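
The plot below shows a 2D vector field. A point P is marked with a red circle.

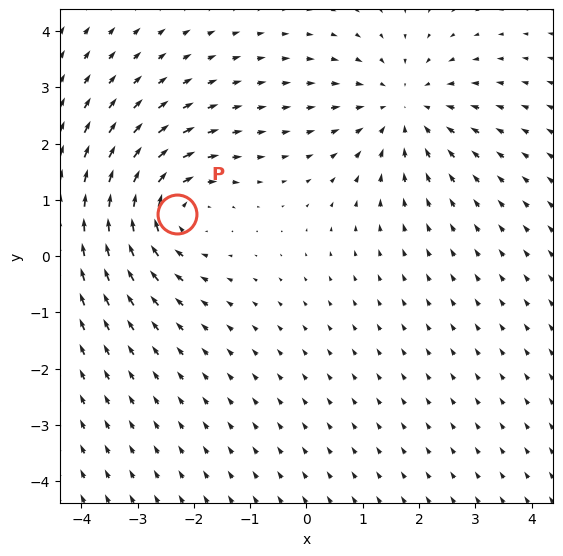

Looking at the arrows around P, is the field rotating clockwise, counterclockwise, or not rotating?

Near P at (-2.3, 0.8) the arrows circulate clockwise. The curl (z-component) there is about -3; negative curl means clockwise rotation.

clockwise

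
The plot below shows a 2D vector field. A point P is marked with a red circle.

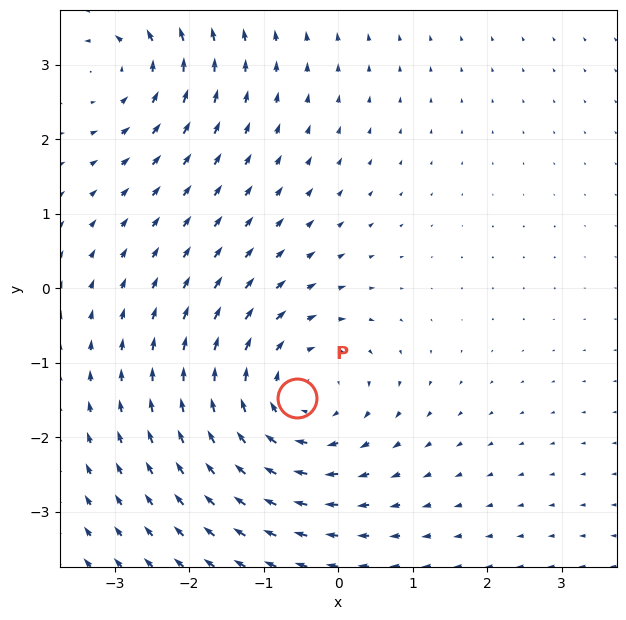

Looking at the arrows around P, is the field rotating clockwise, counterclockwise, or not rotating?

Near P at (-0.6, -1.5) the arrows circulate clockwise. The curl (z-component) there is about -4; negative curl means clockwise rotation.

clockwise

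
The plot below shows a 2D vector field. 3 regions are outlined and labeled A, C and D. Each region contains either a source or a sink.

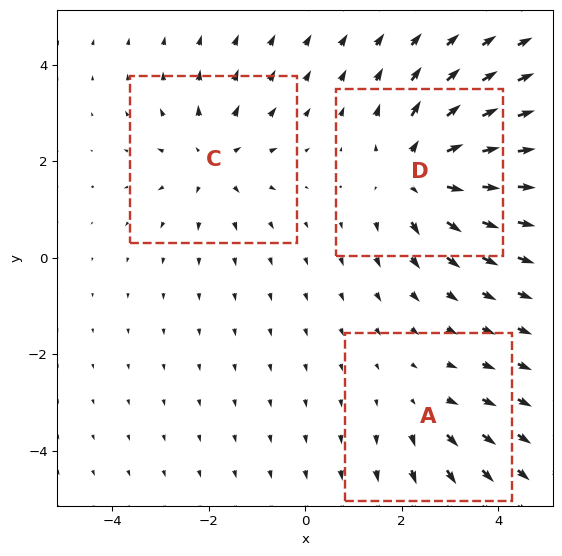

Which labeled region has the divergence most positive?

D

Divergence at each region's feature centre — A: about +2, C: about +3, D: about +5. Region D is most positive.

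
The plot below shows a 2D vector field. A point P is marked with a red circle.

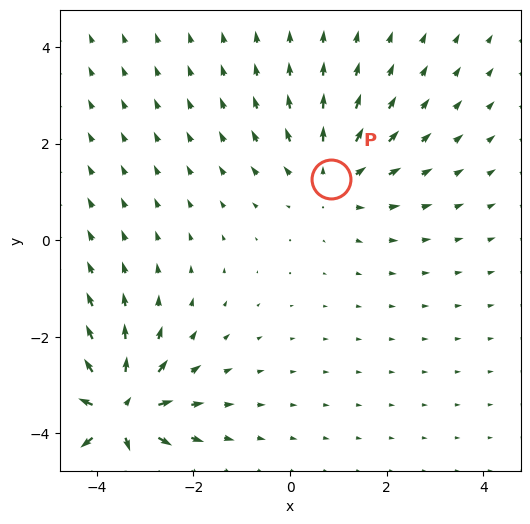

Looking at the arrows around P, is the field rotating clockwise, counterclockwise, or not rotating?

not rotating

Near P at (0.8, 1.3) the arrows show no circulation. The curl there is ≈0.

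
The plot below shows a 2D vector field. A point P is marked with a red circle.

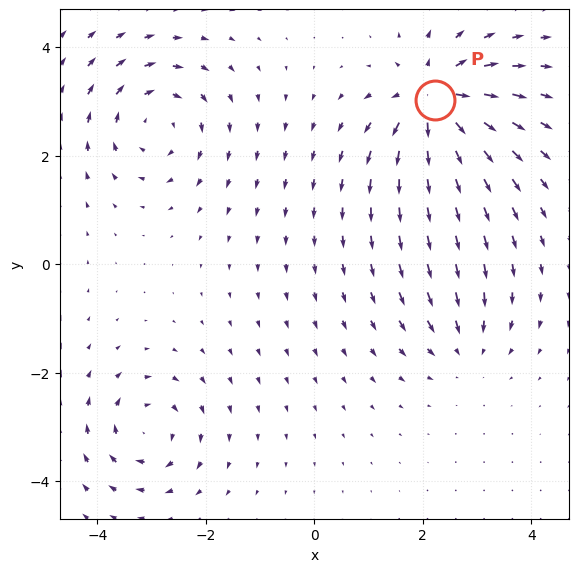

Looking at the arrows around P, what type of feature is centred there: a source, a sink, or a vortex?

At P (2.2, 3.0) the arrows spread outward. Divergence about +7, curl ≈0 — positive divergence with near-zero curl is a source.

source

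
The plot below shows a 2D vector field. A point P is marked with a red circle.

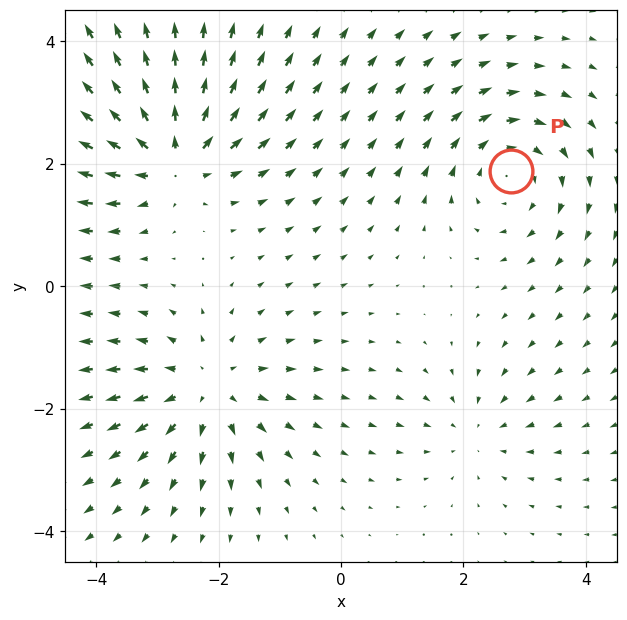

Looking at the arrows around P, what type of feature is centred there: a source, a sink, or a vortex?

At P (2.8, 1.9) the arrows circulate clockwise. Divergence ≈0, curl about -4 — near-zero divergence with nonzero curl is a vortex.

vortex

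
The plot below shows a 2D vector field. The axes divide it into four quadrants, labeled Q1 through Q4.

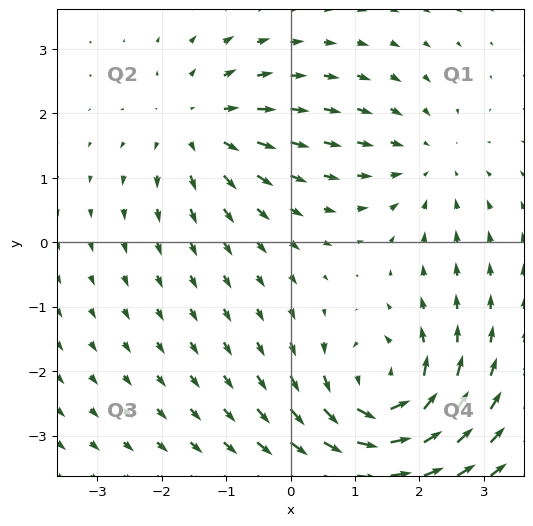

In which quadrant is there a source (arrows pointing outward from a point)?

The source sits at approximately (-1.4, 1.8), which lies in quadrant Q2. The divergence there is about +4, positive as expected for a source.

Q2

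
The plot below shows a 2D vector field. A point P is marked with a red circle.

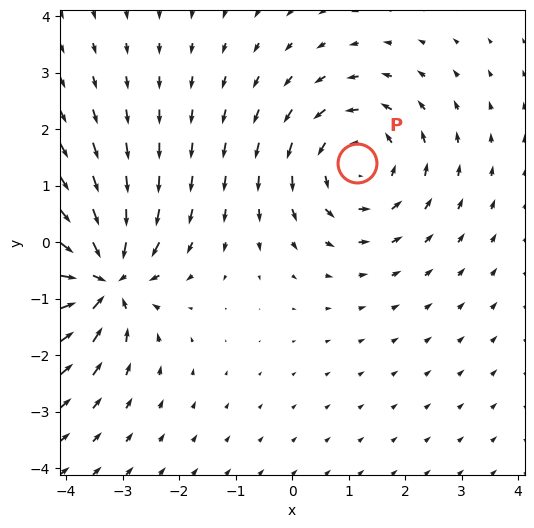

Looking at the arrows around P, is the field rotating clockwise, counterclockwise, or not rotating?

counterclockwise

Near P at (1.2, 1.4) the arrows circulate counterclockwise. The curl (z-component) there is about +4; positive curl means counterclockwise rotation.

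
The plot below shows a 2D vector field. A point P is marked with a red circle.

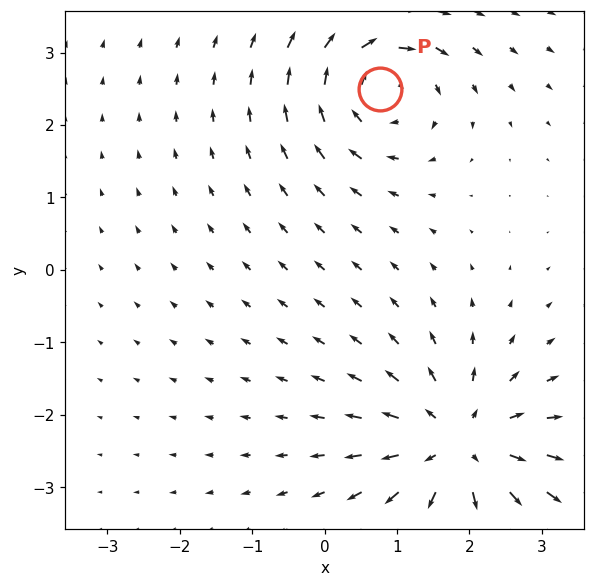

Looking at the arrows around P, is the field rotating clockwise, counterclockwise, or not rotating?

clockwise

Near P at (0.8, 2.5) the arrows circulate clockwise. The curl (z-component) there is about -5; negative curl means clockwise rotation.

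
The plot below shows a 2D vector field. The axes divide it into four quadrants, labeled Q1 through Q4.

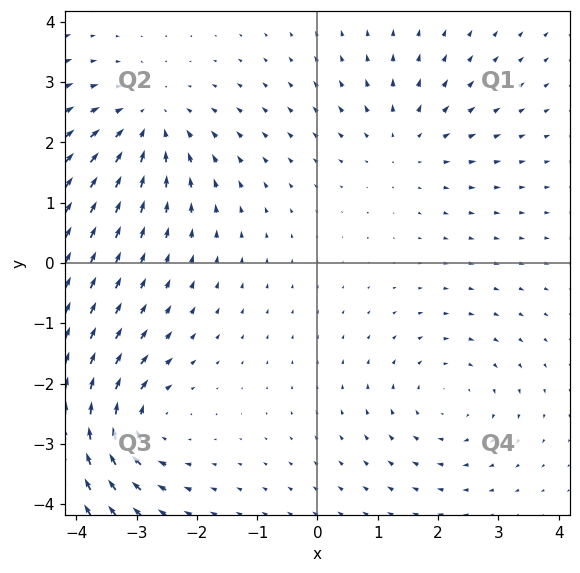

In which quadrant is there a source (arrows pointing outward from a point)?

The source sits at approximately (1.5, 2.0), which lies in quadrant Q1. The divergence there is about +3, positive as expected for a source.

Q1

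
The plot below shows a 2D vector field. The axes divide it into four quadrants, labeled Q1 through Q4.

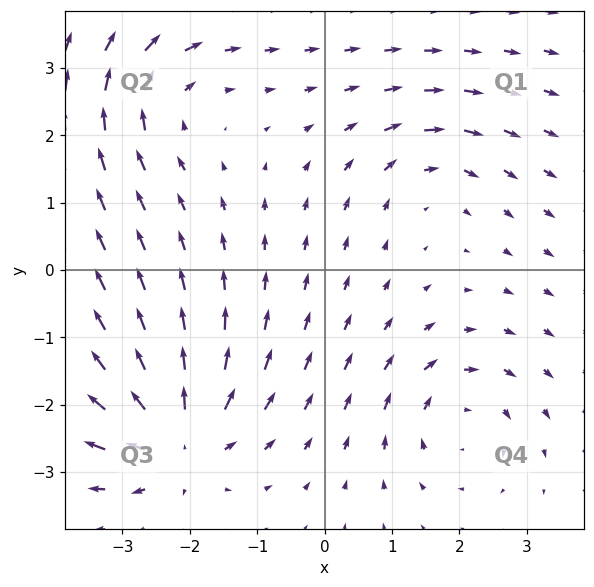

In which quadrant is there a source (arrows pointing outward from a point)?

The source sits at approximately (-2.2, -2.5), which lies in quadrant Q3. The divergence there is about +5, positive as expected for a source.

Q3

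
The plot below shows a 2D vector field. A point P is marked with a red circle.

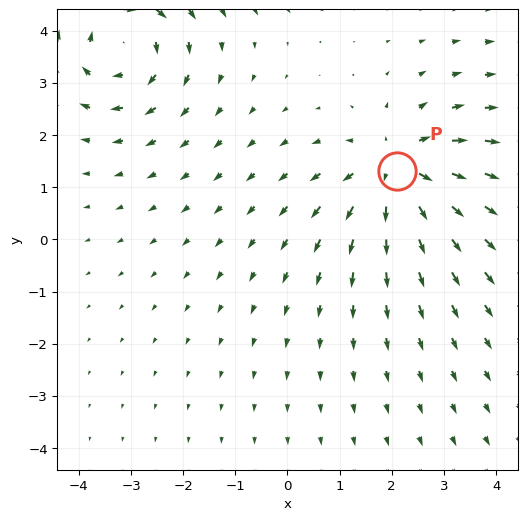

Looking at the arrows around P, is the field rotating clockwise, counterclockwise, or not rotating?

Near P at (2.1, 1.3) the arrows show no circulation. The curl there is ≈0.

not rotating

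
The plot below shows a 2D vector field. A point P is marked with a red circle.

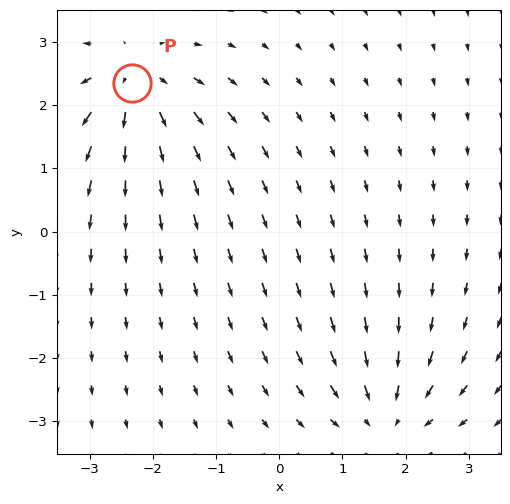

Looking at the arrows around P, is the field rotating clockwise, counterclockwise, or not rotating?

Near P at (-2.3, 2.4) the arrows show no circulation. The curl there is ≈0.

not rotating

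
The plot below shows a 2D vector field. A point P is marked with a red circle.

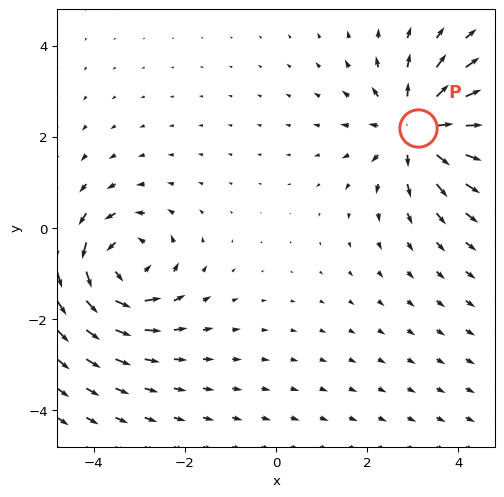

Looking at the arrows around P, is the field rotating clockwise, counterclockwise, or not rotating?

not rotating

Near P at (3.1, 2.2) the arrows show no circulation. The curl there is ≈0.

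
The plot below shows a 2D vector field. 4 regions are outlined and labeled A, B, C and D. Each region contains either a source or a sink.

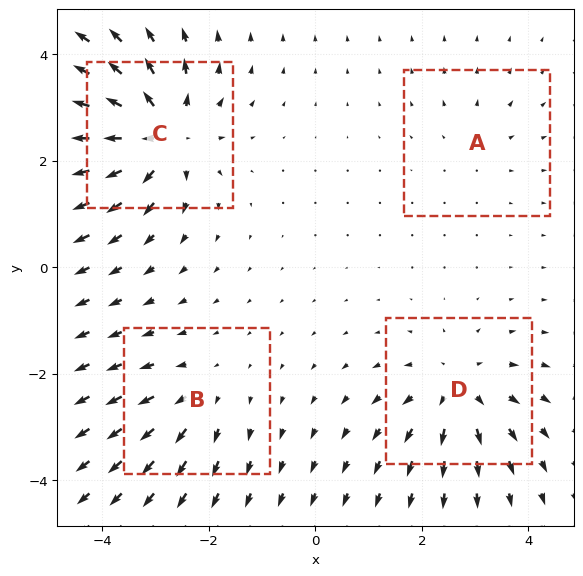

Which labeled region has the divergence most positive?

C

Divergence at each region's feature centre — A: about +2, B: about +3, C: about +7, D: about +5. Region C is most positive.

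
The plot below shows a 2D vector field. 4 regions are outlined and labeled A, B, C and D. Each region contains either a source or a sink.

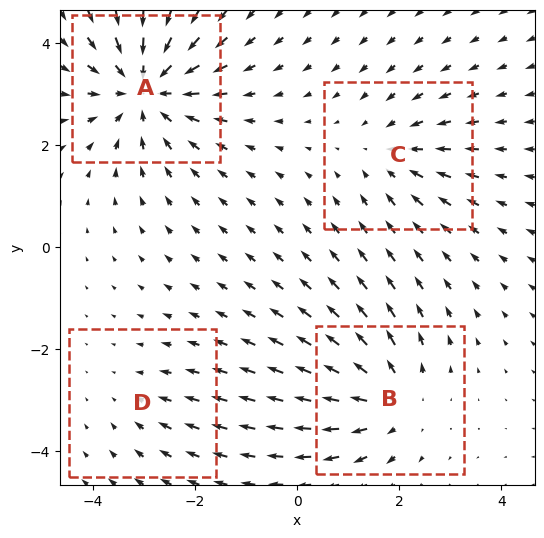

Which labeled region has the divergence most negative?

A

Divergence at each region's feature centre — A: about -6, B: about +4, C: about -3, D: about -2. Region A is most negative.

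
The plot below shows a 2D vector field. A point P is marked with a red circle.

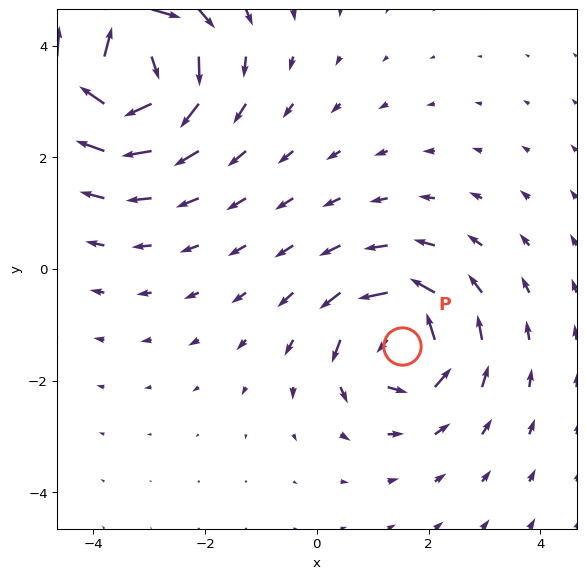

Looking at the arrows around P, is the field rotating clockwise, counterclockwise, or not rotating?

Near P at (1.5, -1.4) the arrows circulate counterclockwise. The curl (z-component) there is about +4; positive curl means counterclockwise rotation.

counterclockwise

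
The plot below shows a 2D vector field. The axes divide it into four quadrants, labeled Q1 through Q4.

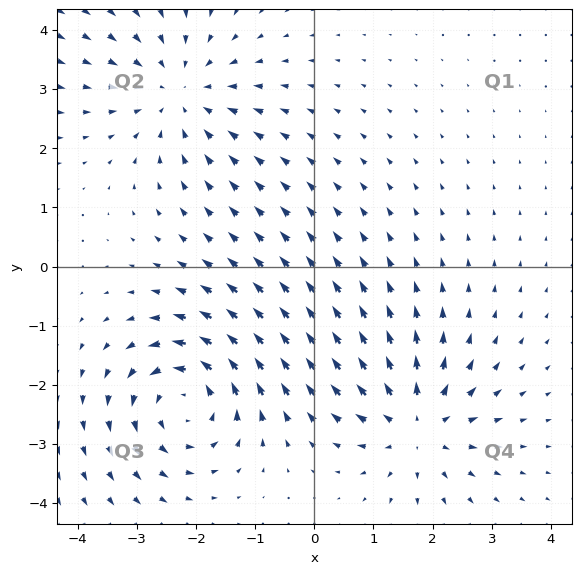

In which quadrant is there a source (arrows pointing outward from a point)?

The source sits at approximately (1.7, -2.7), which lies in quadrant Q4. The divergence there is about +5, positive as expected for a source.

Q4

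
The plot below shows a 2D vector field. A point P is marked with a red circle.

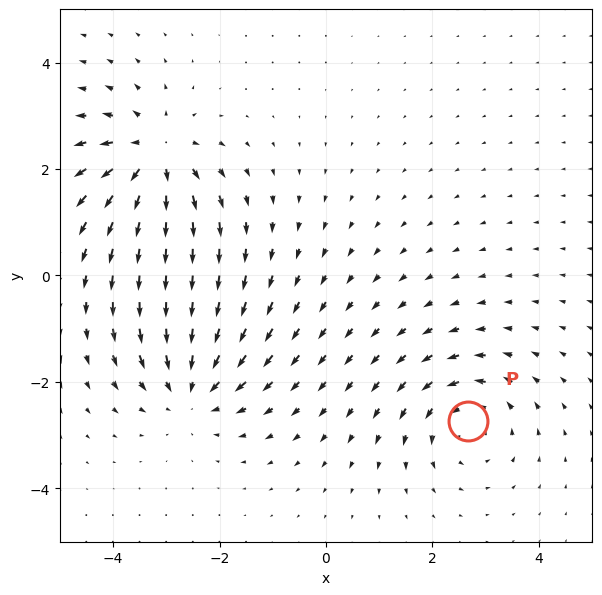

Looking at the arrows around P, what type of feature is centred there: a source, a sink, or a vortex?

At P (2.7, -2.7) the arrows circulate counterclockwise. Divergence ≈0, curl about +5 — near-zero divergence with nonzero curl is a vortex.

vortex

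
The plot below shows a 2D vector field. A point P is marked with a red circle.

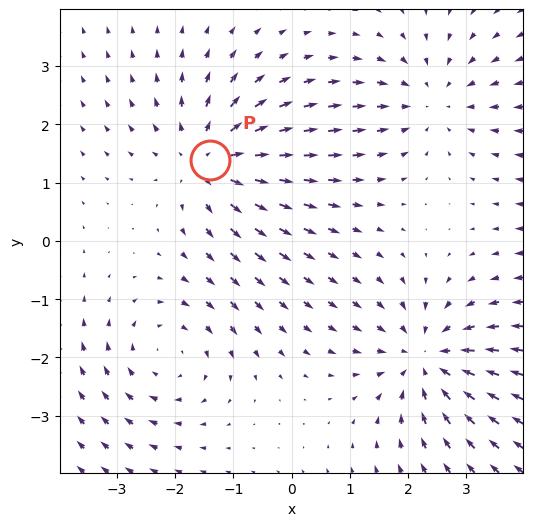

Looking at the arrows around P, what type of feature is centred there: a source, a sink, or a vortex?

source

At P (-1.4, 1.4) the arrows spread outward. Divergence about +4, curl ≈0 — positive divergence with near-zero curl is a source.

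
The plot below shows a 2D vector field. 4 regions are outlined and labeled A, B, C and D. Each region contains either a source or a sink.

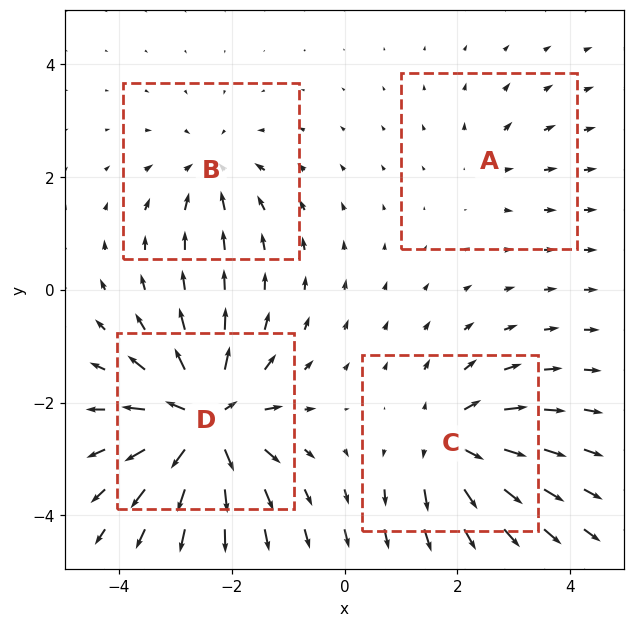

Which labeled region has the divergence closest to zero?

A

Divergence at each region's feature centre — A: about +2, B: about -4, C: about +6, D: about +9. Region A is closest to zero.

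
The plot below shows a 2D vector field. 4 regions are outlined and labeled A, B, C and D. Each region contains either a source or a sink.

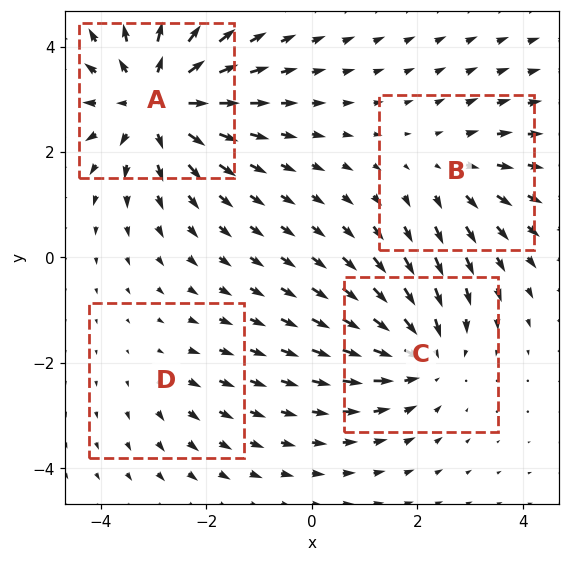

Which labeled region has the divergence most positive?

Divergence at each region's feature centre — A: about +6, B: about +3, C: about -4, D: about +2. Region A is most positive.

A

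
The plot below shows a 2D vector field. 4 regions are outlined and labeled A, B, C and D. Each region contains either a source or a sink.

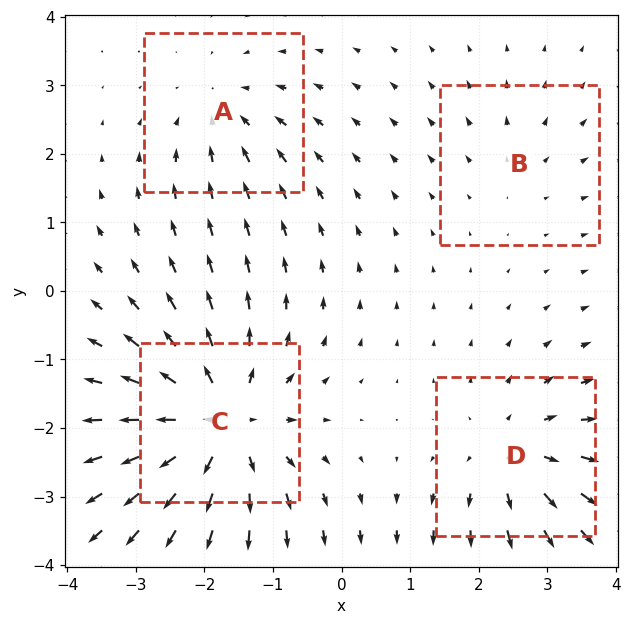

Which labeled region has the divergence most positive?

C

Divergence at each region's feature centre — A: about -4, B: about +2, C: about +8, D: about +5. Region C is most positive.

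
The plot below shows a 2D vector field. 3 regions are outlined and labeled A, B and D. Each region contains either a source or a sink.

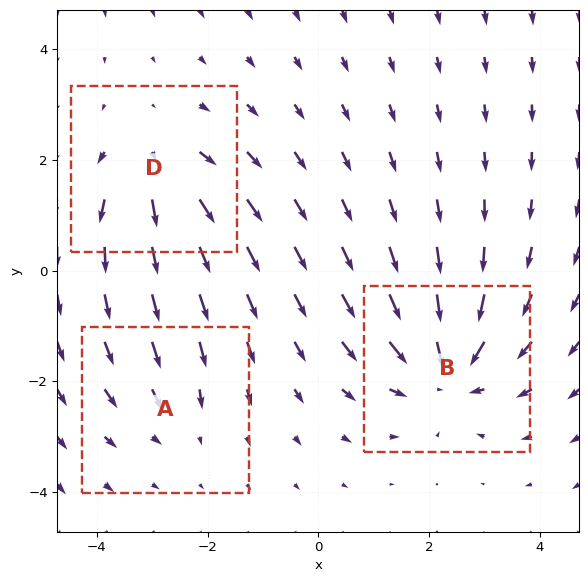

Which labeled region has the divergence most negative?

B

Divergence at each region's feature centre — A: about -2, B: about -5, D: about +3. Region B is most negative.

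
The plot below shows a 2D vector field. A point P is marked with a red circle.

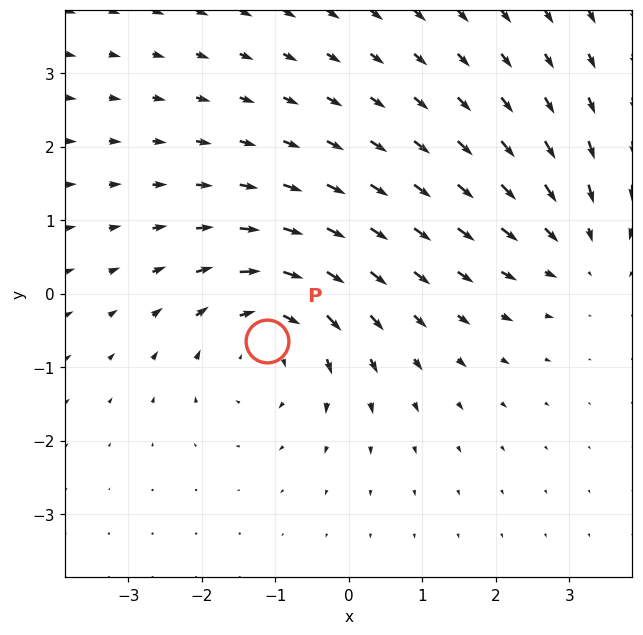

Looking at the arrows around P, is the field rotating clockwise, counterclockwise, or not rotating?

Near P at (-1.1, -0.6) the arrows circulate clockwise. The curl (z-component) there is about -4; negative curl means clockwise rotation.

clockwise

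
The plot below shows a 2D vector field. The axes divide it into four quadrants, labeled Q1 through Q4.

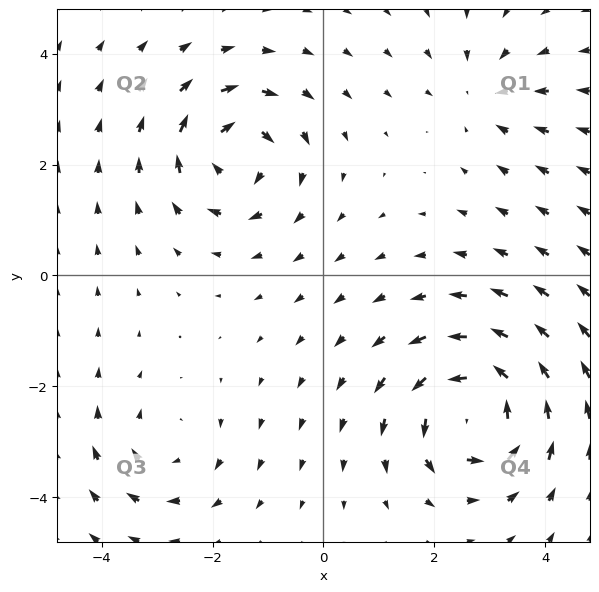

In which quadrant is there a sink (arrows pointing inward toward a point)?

Q1

The sink sits at approximately (2.9, 3.2), which lies in quadrant Q1. The divergence there is about -2, negative as expected for a sink.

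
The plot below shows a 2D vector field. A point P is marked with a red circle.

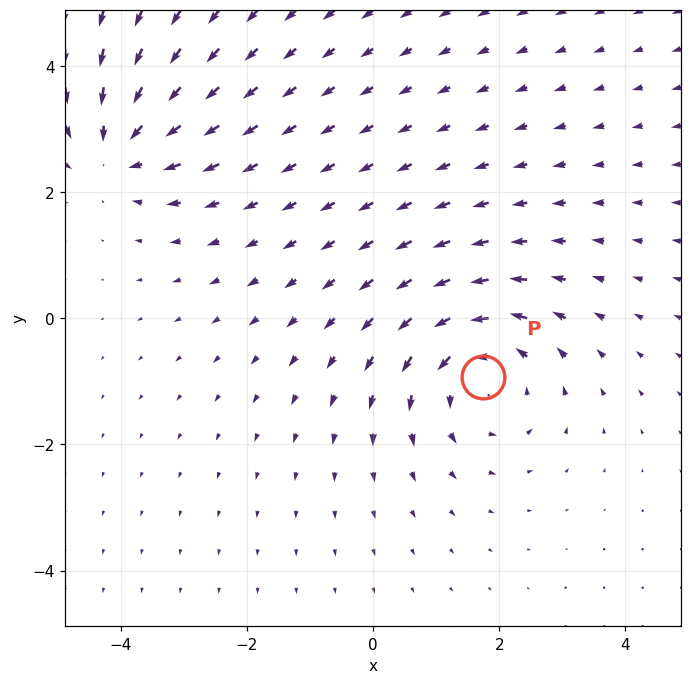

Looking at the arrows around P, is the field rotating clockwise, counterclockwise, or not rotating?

Near P at (1.7, -0.9) the arrows circulate counterclockwise. The curl (z-component) there is about +4; positive curl means counterclockwise rotation.

counterclockwise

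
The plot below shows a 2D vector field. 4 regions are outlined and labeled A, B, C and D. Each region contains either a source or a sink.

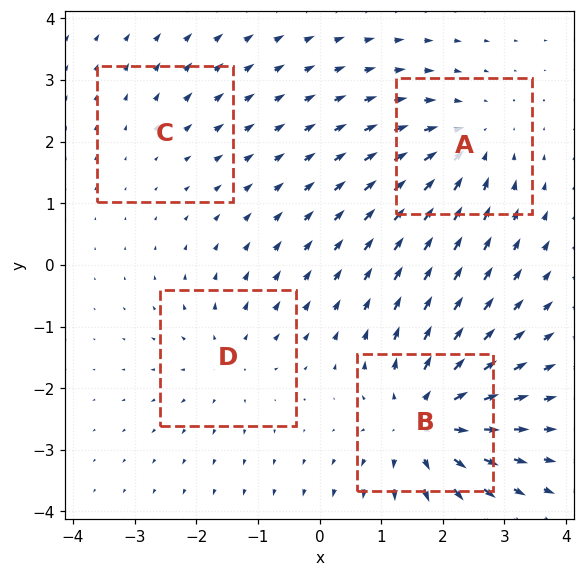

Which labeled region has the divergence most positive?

Divergence at each region's feature centre — A: about -5, B: about +7, C: about +2, D: about +3. Region B is most positive.

B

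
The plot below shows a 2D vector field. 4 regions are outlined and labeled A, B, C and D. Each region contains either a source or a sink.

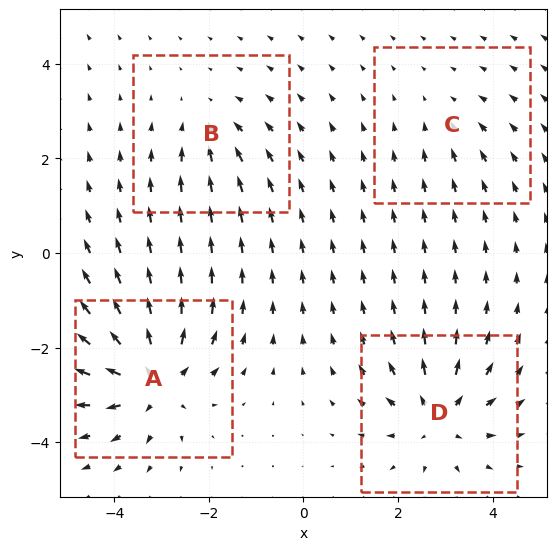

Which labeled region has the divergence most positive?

A

Divergence at each region's feature centre — A: about +7, B: about -3, C: about -2, D: about +6. Region A is most positive.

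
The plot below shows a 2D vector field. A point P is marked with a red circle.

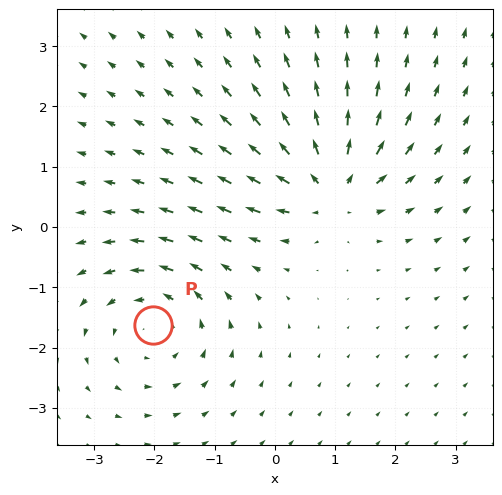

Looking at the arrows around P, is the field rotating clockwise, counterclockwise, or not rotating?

Near P at (-2.0, -1.6) the arrows circulate counterclockwise. The curl (z-component) there is about +3; positive curl means counterclockwise rotation.

counterclockwise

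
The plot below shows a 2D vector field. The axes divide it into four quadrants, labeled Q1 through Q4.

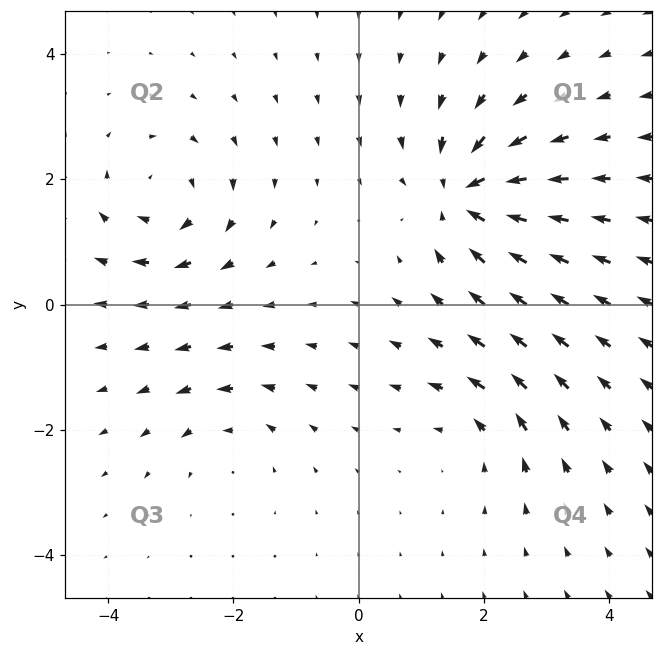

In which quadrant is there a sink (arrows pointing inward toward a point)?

Q1

The sink sits at approximately (1.7, 1.7), which lies in quadrant Q1. The divergence there is about -7, negative as expected for a sink.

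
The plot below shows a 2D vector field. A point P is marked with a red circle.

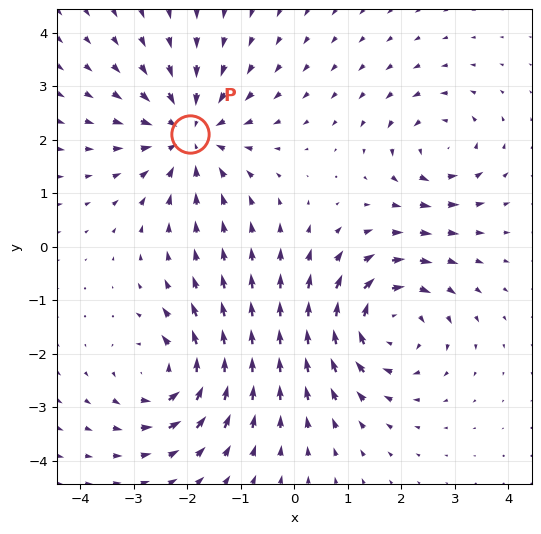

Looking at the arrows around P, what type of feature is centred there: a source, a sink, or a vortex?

At P (-1.9, 2.1) the arrows converge inward. Divergence about -5, curl ≈0 — negative divergence with near-zero curl is a sink.

sink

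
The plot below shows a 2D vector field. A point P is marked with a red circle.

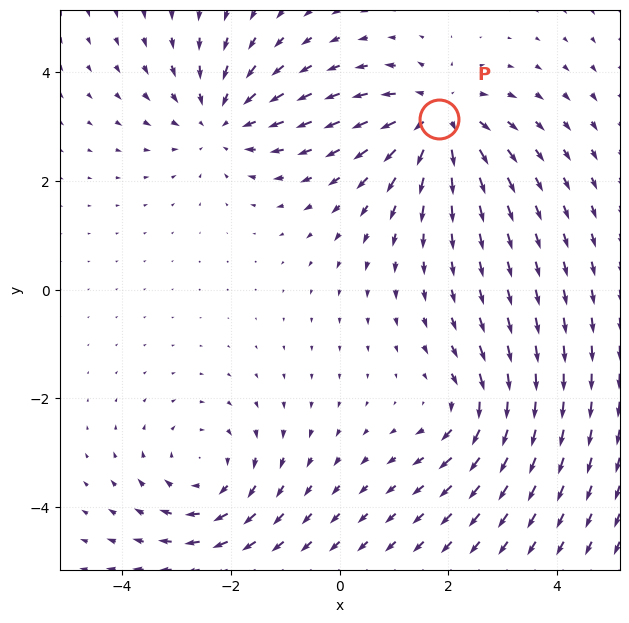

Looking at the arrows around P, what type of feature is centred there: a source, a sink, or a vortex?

At P (1.8, 3.1) the arrows spread outward. Divergence about +5, curl ≈0 — positive divergence with near-zero curl is a source.

source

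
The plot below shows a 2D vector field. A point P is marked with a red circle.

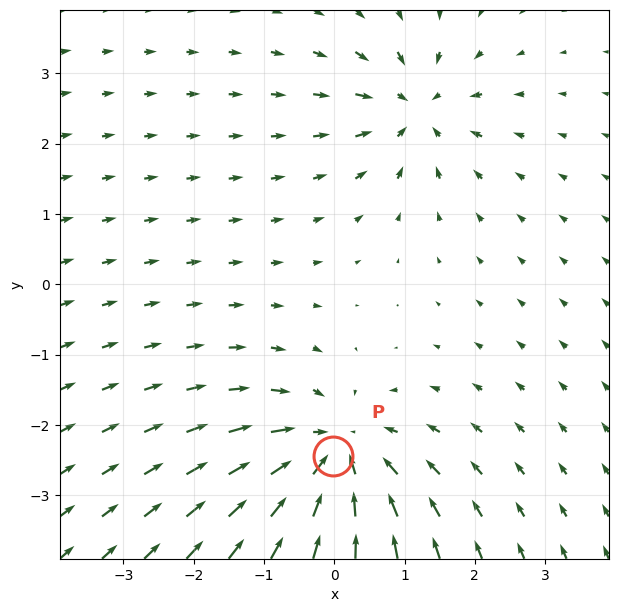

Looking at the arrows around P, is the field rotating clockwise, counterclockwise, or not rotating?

not rotating

Near P at (-0.0, -2.5) the arrows show no circulation. The curl there is ≈0.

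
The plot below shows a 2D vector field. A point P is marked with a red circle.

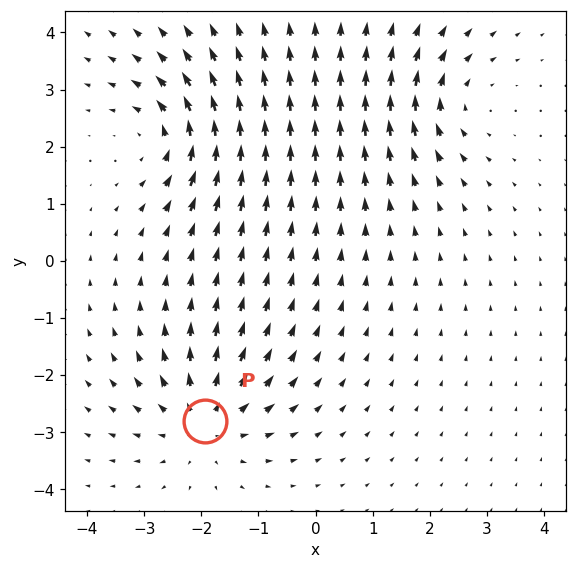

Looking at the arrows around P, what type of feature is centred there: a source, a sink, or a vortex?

At P (-1.9, -2.8) the arrows spread outward. Divergence about +4, curl ≈0 — positive divergence with near-zero curl is a source.

source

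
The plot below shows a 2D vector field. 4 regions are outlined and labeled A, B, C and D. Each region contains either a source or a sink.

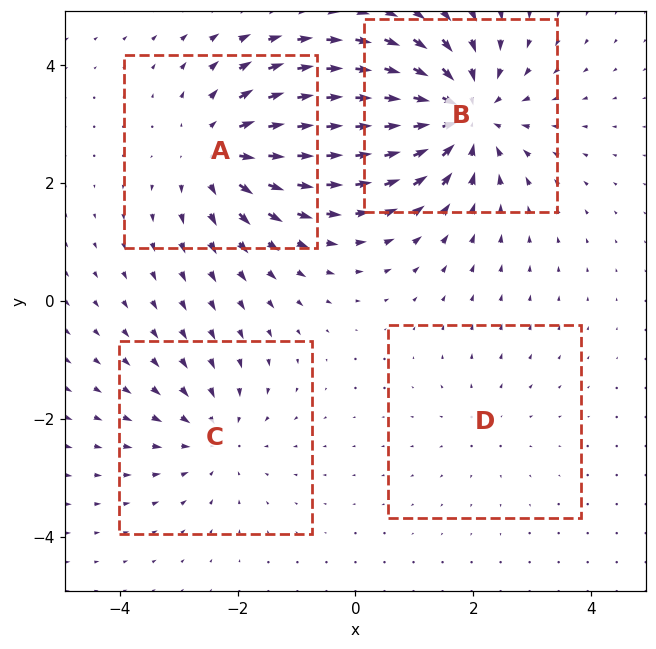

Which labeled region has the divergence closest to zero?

D

Divergence at each region's feature centre — A: about +4, B: about -6, C: about -3, D: about +2. Region D is closest to zero.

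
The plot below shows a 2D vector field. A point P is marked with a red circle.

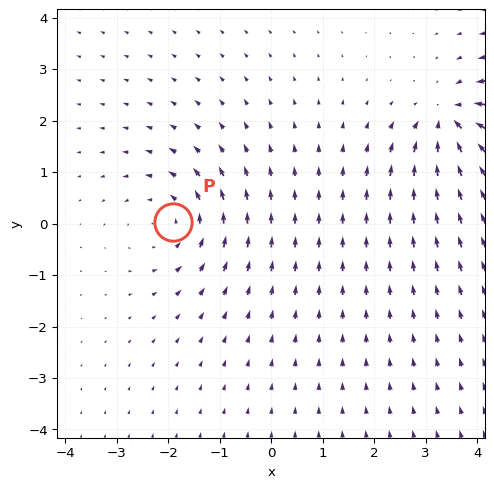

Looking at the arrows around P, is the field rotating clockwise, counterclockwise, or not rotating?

Near P at (-1.9, 0.0) the arrows circulate counterclockwise. The curl (z-component) there is about +4; positive curl means counterclockwise rotation.

counterclockwise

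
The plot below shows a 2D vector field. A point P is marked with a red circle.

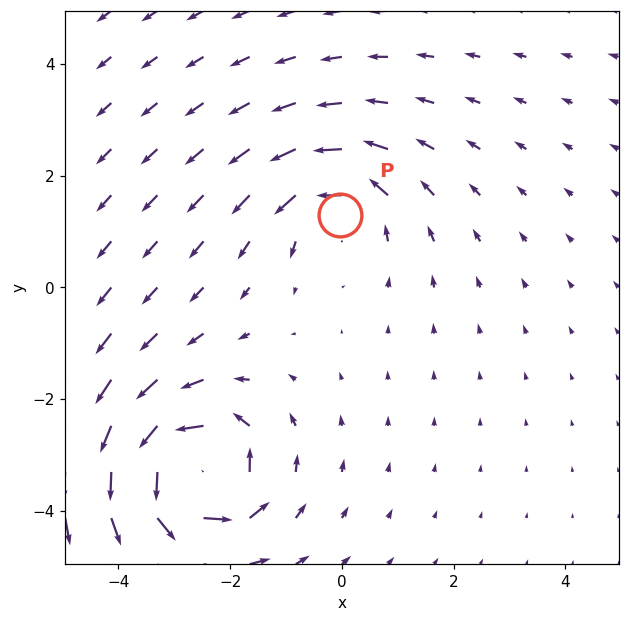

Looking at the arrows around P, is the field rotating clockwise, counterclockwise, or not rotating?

Near P at (-0.0, 1.3) the arrows circulate counterclockwise. The curl (z-component) there is about +4; positive curl means counterclockwise rotation.

counterclockwise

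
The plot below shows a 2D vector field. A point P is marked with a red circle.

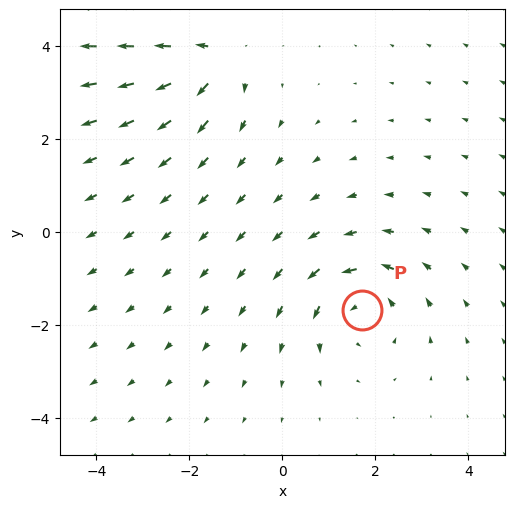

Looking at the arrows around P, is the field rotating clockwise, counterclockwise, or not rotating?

Near P at (1.7, -1.7) the arrows circulate counterclockwise. The curl (z-component) there is about +4; positive curl means counterclockwise rotation.

counterclockwise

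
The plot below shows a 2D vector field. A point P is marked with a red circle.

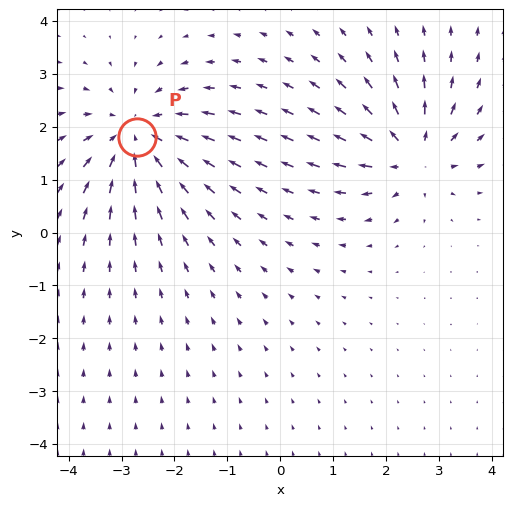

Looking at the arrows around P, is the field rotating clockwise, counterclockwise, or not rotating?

not rotating

Near P at (-2.7, 1.8) the arrows show no circulation. The curl there is ≈0.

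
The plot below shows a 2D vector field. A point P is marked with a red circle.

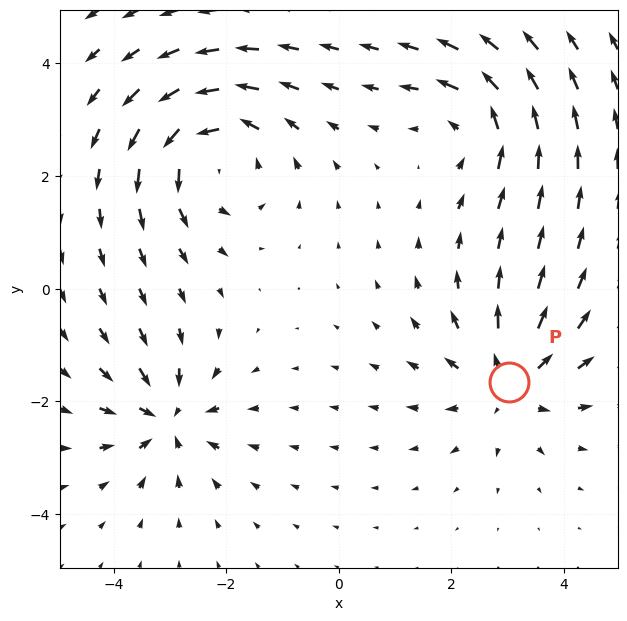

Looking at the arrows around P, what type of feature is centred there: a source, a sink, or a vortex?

At P (3.0, -1.7) the arrows spread outward. Divergence about +4, curl ≈0 — positive divergence with near-zero curl is a source.

source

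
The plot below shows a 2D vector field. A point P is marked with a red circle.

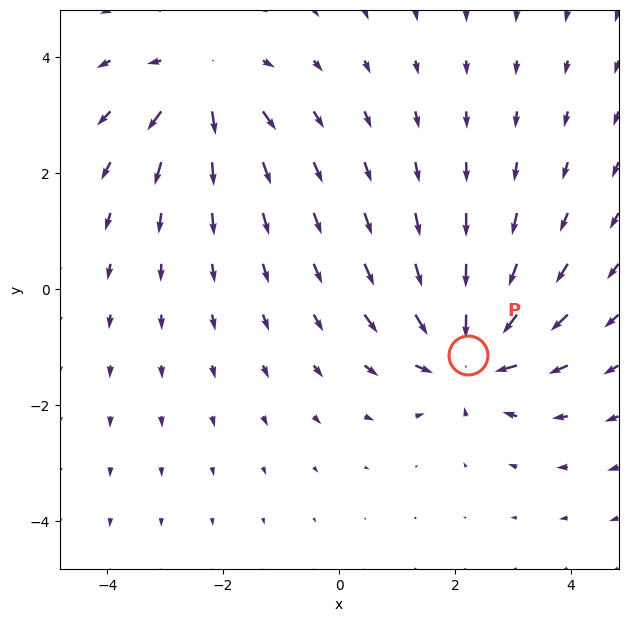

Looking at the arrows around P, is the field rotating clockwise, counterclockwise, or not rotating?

not rotating

Near P at (2.2, -1.1) the arrows show no circulation. The curl there is ≈0.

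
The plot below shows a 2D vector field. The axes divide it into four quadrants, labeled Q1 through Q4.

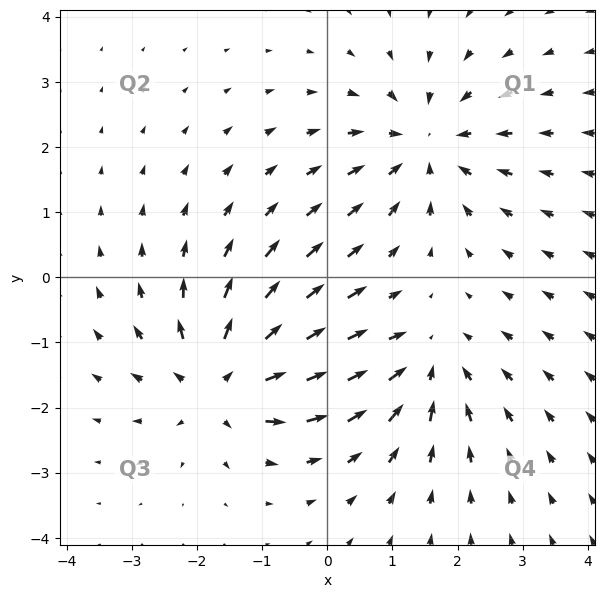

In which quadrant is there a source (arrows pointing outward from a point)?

Q3

The source sits at approximately (-1.6, -1.6), which lies in quadrant Q3. The divergence there is about +5, positive as expected for a source.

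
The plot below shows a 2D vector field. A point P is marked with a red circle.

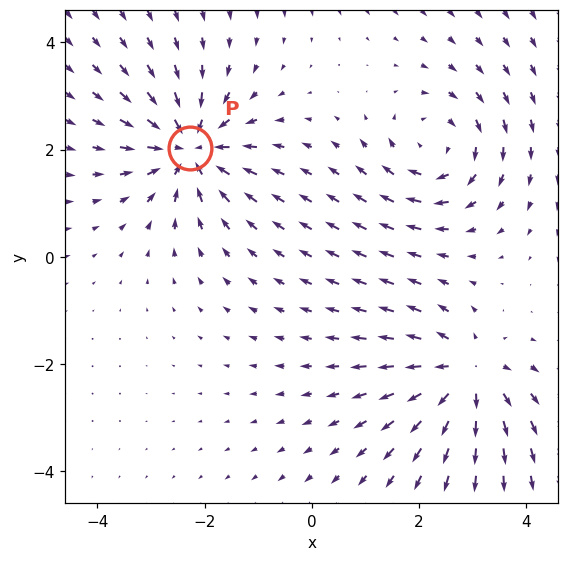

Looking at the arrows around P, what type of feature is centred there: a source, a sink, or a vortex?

At P (-2.3, 2.0) the arrows converge inward. Divergence about -5, curl ≈0 — negative divergence with near-zero curl is a sink.

sink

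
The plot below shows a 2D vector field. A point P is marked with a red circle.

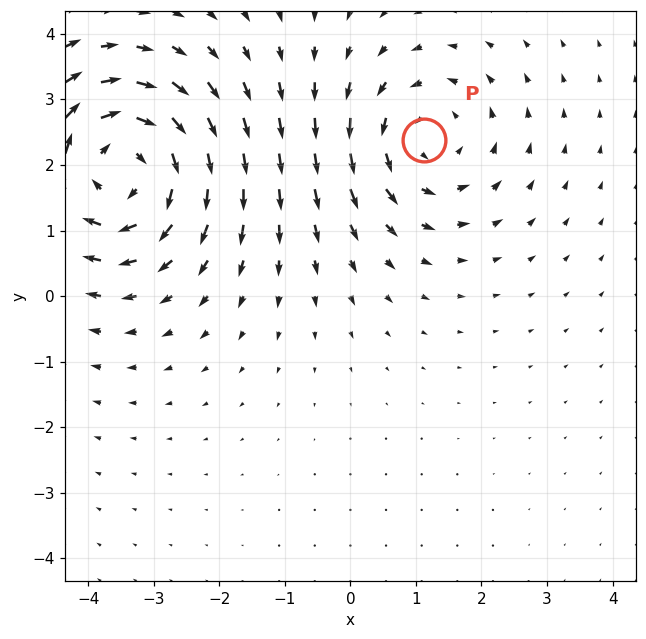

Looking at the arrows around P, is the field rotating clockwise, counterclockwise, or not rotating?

Near P at (1.1, 2.4) the arrows circulate counterclockwise. The curl (z-component) there is about +3; positive curl means counterclockwise rotation.

counterclockwise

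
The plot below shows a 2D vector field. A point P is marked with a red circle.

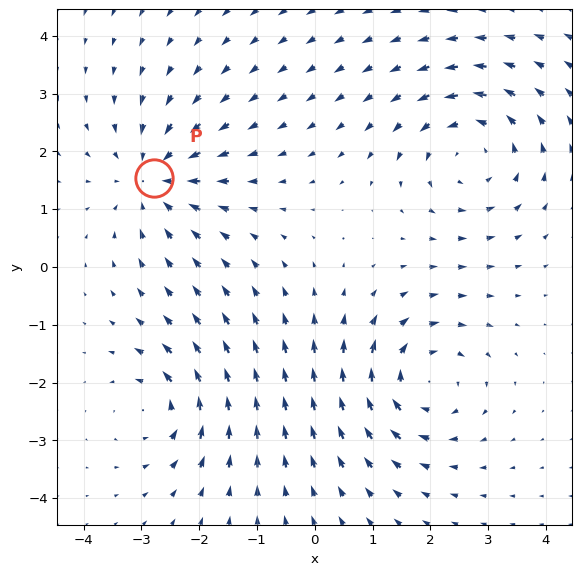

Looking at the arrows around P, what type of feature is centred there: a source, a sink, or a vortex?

sink

At P (-2.8, 1.5) the arrows converge inward. Divergence about -4, curl ≈0 — negative divergence with near-zero curl is a sink.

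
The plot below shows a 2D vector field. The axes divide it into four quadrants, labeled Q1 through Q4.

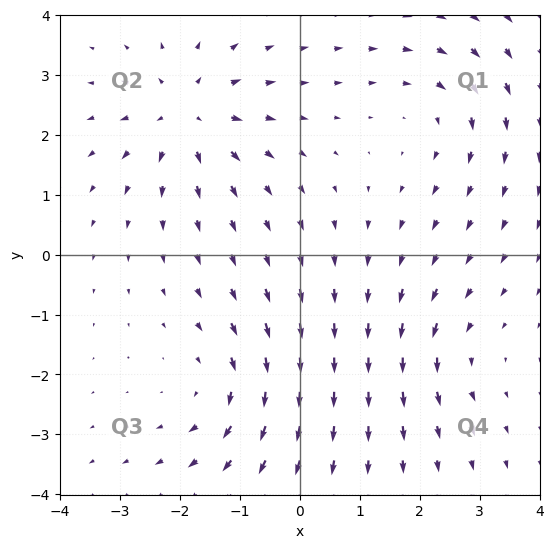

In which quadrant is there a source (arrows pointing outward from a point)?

Q2

The source sits at approximately (-1.9, 2.3), which lies in quadrant Q2. The divergence there is about +5, positive as expected for a source.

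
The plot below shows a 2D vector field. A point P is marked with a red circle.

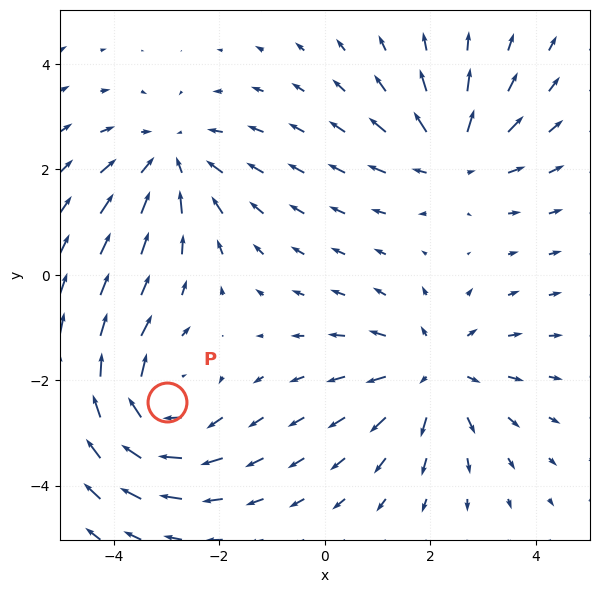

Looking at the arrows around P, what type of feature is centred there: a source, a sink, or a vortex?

At P (-3.0, -2.4) the arrows circulate clockwise. Divergence ≈0, curl about -5 — near-zero divergence with nonzero curl is a vortex.

vortex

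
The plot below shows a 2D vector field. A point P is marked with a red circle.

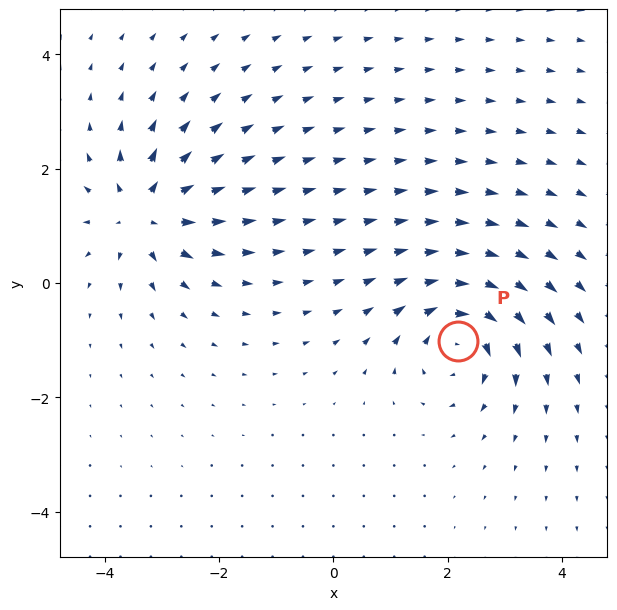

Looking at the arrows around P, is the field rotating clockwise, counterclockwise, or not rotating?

clockwise

Near P at (2.2, -1.0) the arrows circulate clockwise. The curl (z-component) there is about -6; negative curl means clockwise rotation.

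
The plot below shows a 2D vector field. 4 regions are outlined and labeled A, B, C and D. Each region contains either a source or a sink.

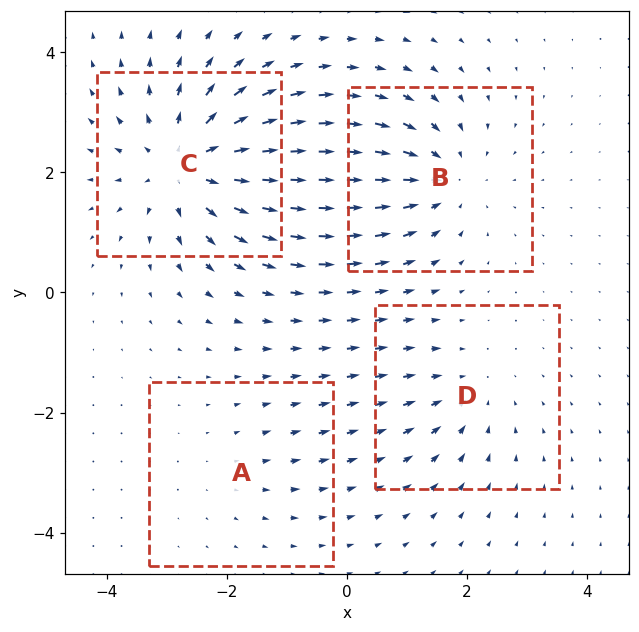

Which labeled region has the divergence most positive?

C

Divergence at each region's feature centre — A: about +2, B: about -4, C: about +6, D: about -3. Region C is most positive.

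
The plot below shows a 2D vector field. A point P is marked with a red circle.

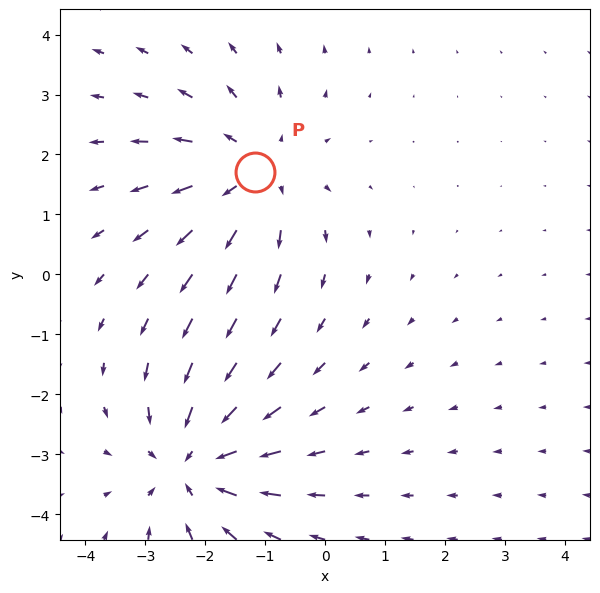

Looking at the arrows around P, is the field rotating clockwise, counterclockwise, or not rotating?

Near P at (-1.2, 1.7) the arrows show no circulation. The curl there is ≈0.

not rotating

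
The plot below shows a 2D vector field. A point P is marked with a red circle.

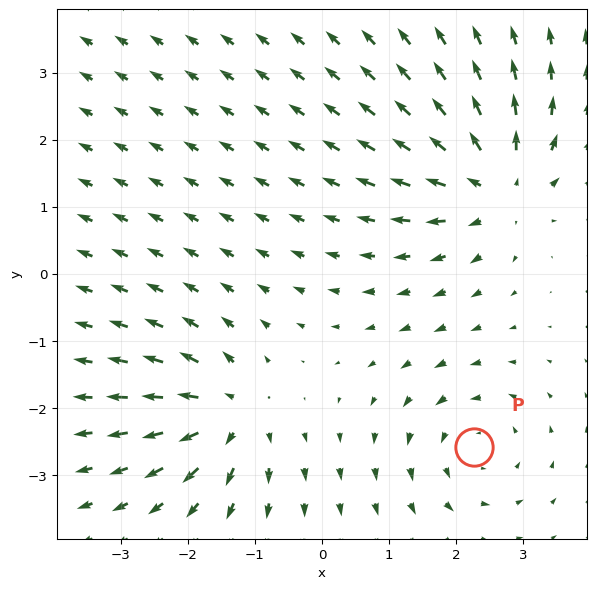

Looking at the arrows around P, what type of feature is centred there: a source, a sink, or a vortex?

At P (2.3, -2.6) the arrows circulate counterclockwise. Divergence ≈0, curl about +3 — near-zero divergence with nonzero curl is a vortex.

vortex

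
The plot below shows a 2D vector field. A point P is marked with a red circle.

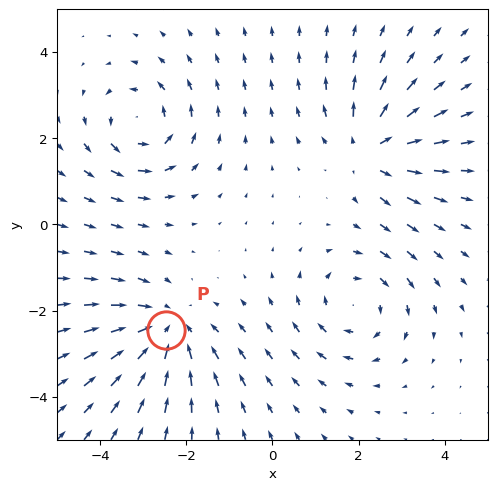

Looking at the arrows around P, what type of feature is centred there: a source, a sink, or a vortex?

At P (-2.5, -2.4) the arrows converge inward. Divergence about -4, curl ≈0 — negative divergence with near-zero curl is a sink.

sink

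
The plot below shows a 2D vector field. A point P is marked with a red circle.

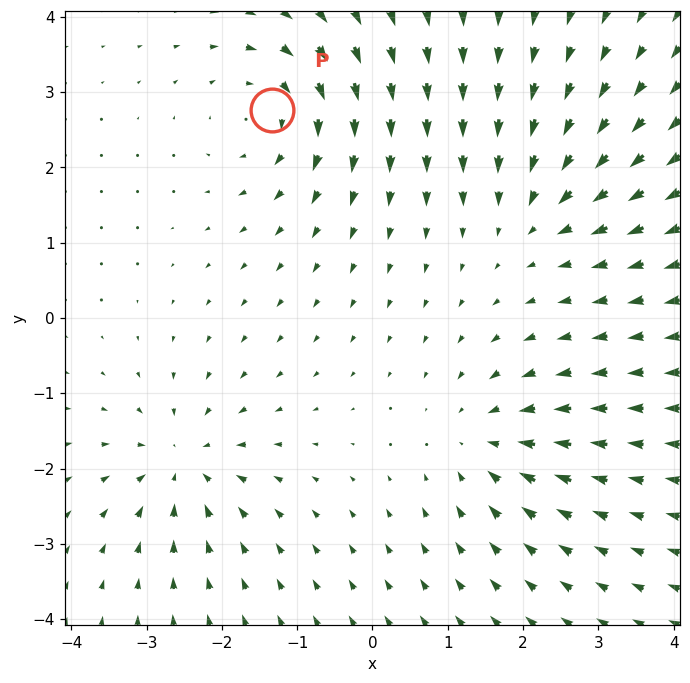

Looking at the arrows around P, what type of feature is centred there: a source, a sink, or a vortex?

At P (-1.3, 2.8) the arrows circulate clockwise. Divergence ≈0, curl about -5 — near-zero divergence with nonzero curl is a vortex.

vortex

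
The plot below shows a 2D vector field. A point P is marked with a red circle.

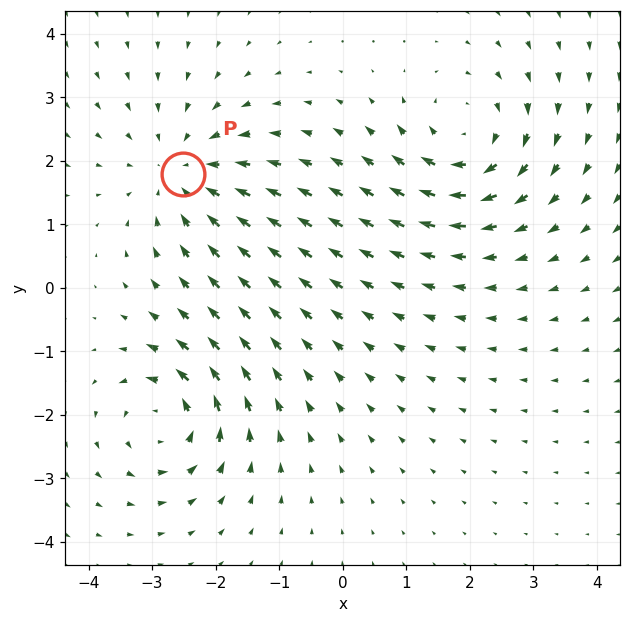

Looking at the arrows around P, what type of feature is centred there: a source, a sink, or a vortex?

At P (-2.5, 1.8) the arrows converge inward. Divergence about -3, curl ≈0 — negative divergence with near-zero curl is a sink.

sink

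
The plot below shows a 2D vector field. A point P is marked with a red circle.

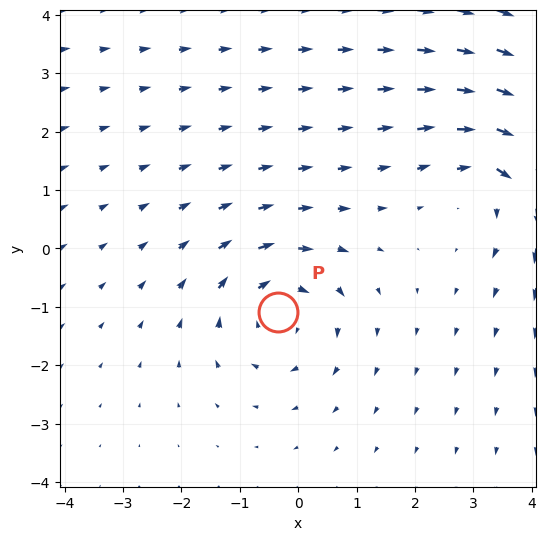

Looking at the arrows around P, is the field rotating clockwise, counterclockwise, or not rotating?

Near P at (-0.3, -1.1) the arrows circulate clockwise. The curl (z-component) there is about -4; negative curl means clockwise rotation.

clockwise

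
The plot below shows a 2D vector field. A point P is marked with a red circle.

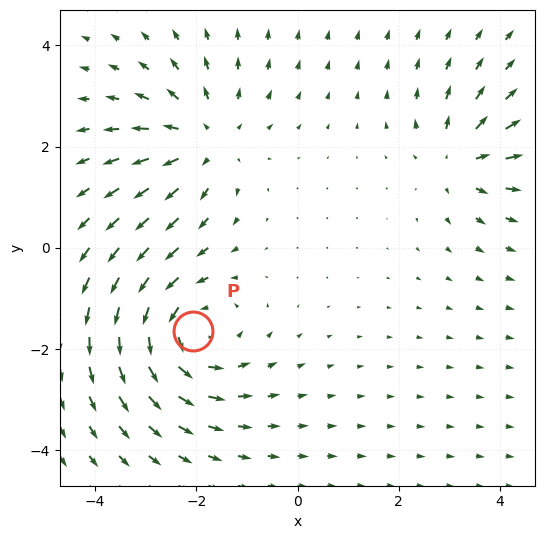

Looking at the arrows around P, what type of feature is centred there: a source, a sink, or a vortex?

At P (-2.1, -1.6) the arrows circulate counterclockwise. Divergence ≈0, curl about +4 — near-zero divergence with nonzero curl is a vortex.

vortex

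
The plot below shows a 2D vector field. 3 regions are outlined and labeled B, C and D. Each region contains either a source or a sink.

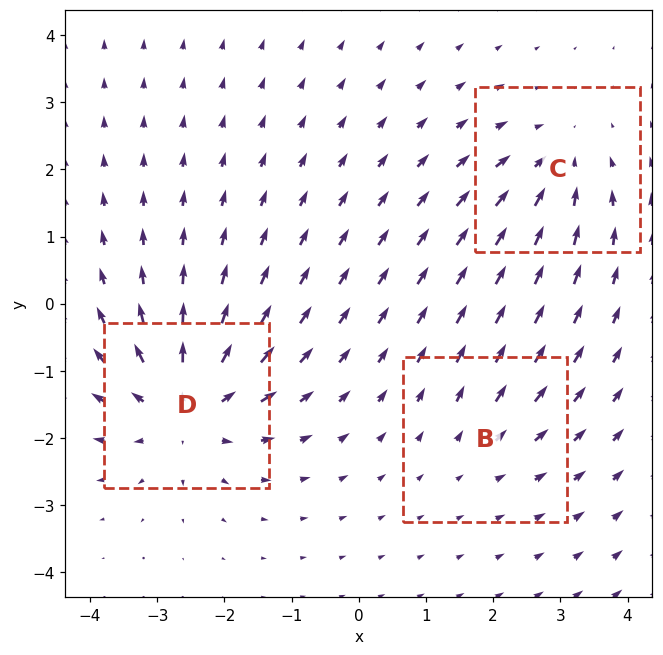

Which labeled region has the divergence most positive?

Divergence at each region's feature centre — B: about +2, C: about -3, D: about +5. Region D is most positive.

D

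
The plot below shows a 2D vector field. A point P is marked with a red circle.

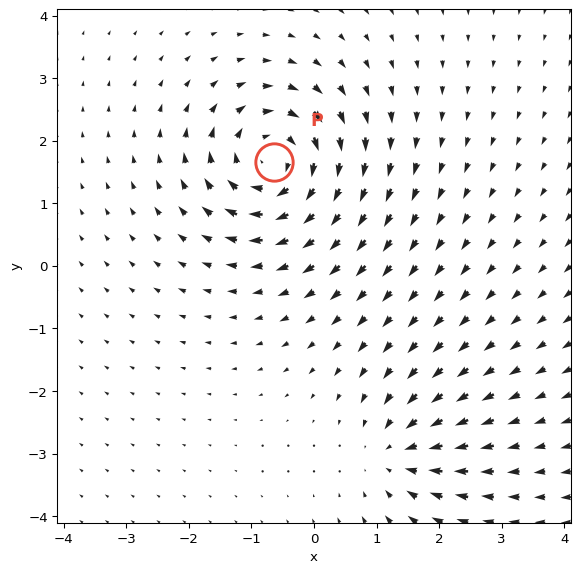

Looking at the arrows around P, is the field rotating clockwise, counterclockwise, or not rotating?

clockwise

Near P at (-0.6, 1.7) the arrows circulate clockwise. The curl (z-component) there is about -6; negative curl means clockwise rotation.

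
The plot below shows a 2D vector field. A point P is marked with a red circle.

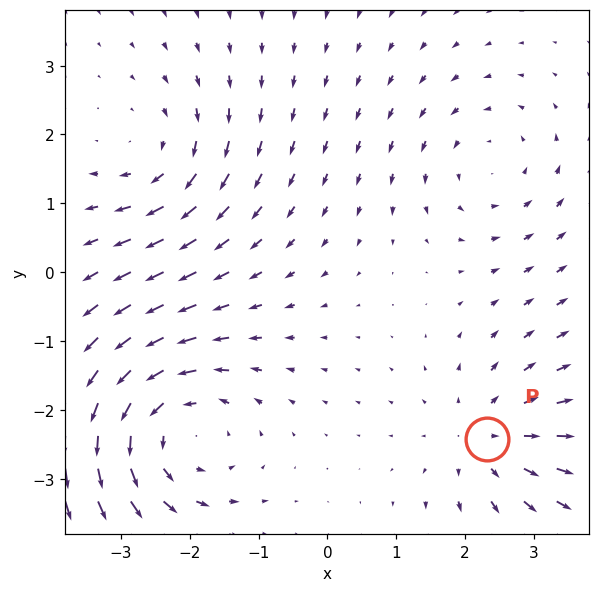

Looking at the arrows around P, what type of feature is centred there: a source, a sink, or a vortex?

At P (2.3, -2.4) the arrows spread outward. Divergence about +3, curl ≈0 — positive divergence with near-zero curl is a source.

source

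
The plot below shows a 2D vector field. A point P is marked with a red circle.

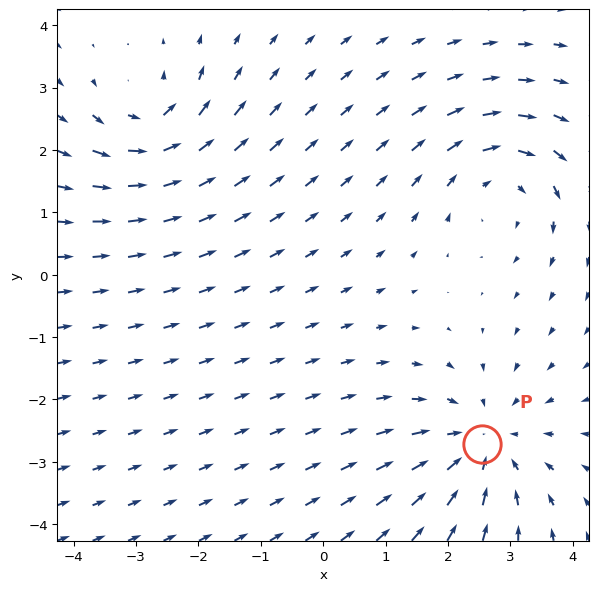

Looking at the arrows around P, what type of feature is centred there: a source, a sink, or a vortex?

At P (2.5, -2.7) the arrows converge inward. Divergence about -4, curl ≈0 — negative divergence with near-zero curl is a sink.

sink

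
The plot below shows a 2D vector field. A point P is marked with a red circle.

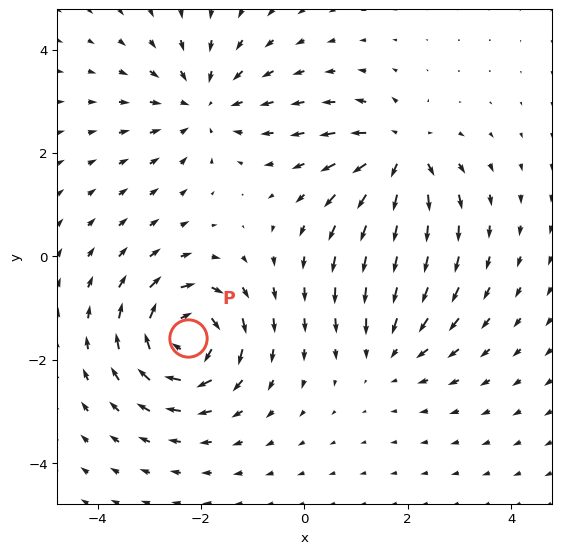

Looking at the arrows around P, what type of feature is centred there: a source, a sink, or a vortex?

vortex

At P (-2.3, -1.6) the arrows circulate clockwise. Divergence ≈0, curl about -7 — near-zero divergence with nonzero curl is a vortex.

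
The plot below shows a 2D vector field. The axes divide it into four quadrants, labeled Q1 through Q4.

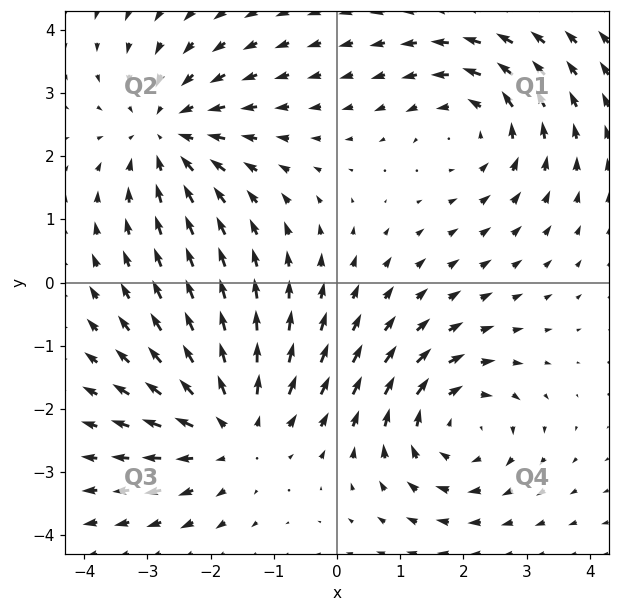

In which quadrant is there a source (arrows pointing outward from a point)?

The source sits at approximately (-1.6, -2.3), which lies in quadrant Q3. The divergence there is about +3, positive as expected for a source.

Q3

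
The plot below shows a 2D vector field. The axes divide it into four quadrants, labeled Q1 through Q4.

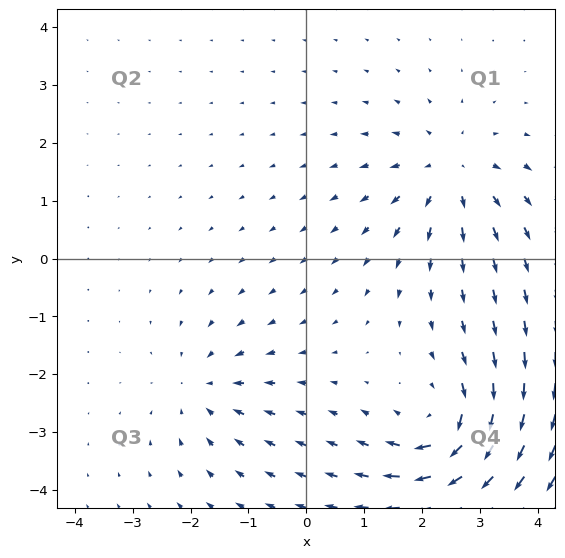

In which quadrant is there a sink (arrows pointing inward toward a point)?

The sink sits at approximately (-1.8, -2.2), which lies in quadrant Q3. The divergence there is about -3, negative as expected for a sink.

Q3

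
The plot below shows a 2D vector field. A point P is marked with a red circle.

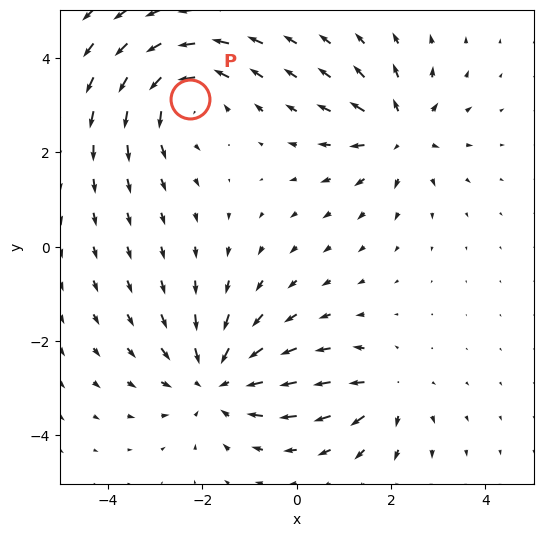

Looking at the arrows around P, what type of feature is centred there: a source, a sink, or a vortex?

vortex

At P (-2.3, 3.1) the arrows circulate counterclockwise. Divergence ≈0, curl about +4 — near-zero divergence with nonzero curl is a vortex.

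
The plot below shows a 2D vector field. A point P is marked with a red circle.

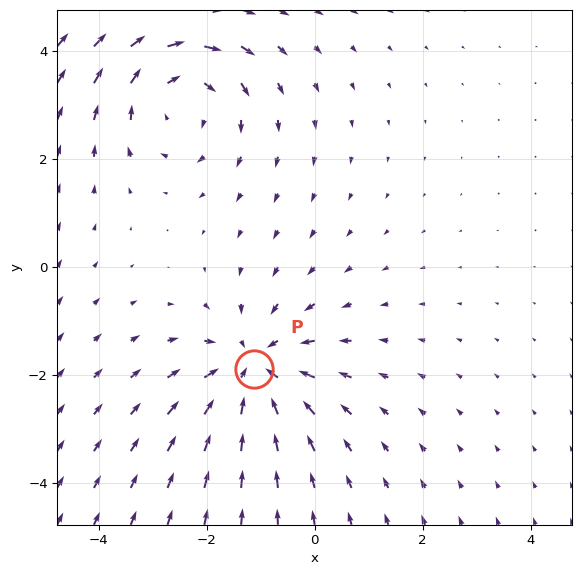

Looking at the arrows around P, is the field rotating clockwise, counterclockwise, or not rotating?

Near P at (-1.1, -1.9) the arrows show no circulation. The curl there is ≈0.

not rotating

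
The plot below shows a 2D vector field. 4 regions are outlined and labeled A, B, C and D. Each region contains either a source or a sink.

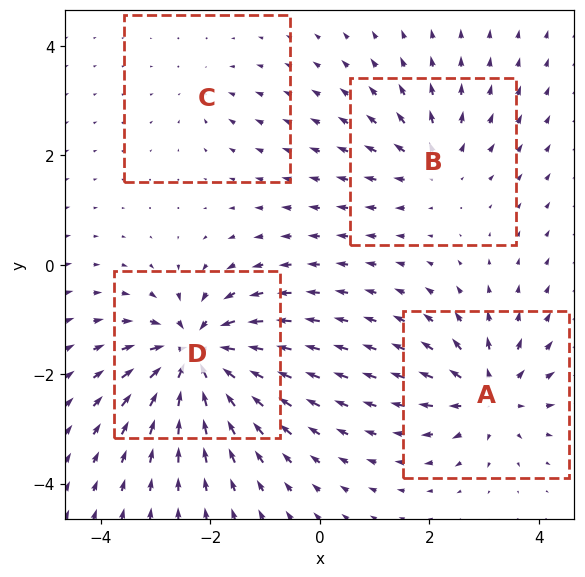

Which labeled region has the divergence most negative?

D

Divergence at each region's feature centre — A: about +6, B: about +4, C: about -2, D: about -9. Region D is most negative.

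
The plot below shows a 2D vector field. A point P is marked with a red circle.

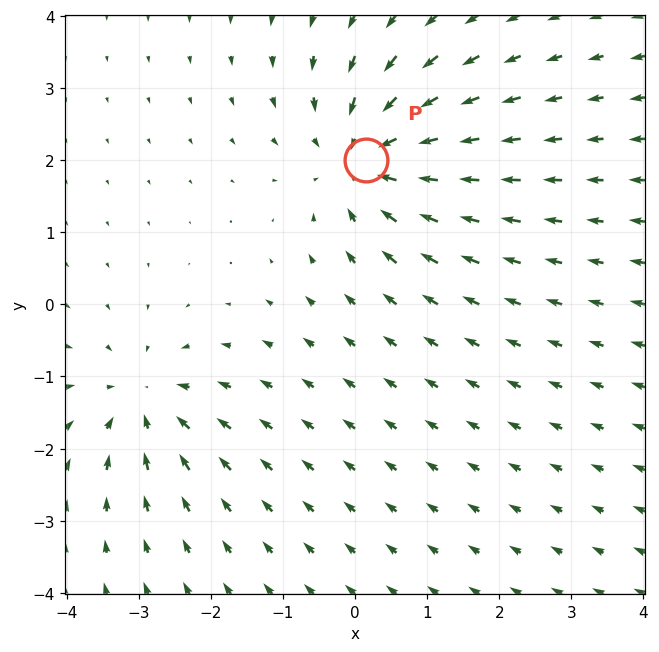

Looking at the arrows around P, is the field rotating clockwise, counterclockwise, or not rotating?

not rotating

Near P at (0.2, 2.0) the arrows show no circulation. The curl there is ≈0.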